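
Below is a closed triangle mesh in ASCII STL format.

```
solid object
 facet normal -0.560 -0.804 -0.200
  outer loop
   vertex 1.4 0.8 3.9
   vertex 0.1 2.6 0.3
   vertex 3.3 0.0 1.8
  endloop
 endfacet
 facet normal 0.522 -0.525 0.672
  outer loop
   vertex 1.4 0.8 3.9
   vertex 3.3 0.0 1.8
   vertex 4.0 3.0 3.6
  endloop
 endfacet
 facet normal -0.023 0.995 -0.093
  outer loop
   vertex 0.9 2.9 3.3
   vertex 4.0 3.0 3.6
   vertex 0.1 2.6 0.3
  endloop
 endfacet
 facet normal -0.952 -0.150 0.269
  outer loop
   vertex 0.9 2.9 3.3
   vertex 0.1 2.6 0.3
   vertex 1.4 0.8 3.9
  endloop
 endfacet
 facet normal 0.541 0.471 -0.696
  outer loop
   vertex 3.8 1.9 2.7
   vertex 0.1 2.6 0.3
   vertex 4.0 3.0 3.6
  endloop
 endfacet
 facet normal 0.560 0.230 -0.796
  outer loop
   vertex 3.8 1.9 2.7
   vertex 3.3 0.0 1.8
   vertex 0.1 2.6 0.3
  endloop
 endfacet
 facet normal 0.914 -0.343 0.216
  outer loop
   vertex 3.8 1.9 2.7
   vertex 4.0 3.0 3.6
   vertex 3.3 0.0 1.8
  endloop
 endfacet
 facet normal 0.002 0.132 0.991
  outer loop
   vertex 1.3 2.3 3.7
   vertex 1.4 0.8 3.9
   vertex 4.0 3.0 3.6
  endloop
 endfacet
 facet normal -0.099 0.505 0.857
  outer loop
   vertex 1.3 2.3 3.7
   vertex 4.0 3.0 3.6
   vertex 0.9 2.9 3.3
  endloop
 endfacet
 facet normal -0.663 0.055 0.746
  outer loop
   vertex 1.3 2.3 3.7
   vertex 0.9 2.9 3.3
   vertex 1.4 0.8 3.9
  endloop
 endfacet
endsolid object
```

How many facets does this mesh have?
10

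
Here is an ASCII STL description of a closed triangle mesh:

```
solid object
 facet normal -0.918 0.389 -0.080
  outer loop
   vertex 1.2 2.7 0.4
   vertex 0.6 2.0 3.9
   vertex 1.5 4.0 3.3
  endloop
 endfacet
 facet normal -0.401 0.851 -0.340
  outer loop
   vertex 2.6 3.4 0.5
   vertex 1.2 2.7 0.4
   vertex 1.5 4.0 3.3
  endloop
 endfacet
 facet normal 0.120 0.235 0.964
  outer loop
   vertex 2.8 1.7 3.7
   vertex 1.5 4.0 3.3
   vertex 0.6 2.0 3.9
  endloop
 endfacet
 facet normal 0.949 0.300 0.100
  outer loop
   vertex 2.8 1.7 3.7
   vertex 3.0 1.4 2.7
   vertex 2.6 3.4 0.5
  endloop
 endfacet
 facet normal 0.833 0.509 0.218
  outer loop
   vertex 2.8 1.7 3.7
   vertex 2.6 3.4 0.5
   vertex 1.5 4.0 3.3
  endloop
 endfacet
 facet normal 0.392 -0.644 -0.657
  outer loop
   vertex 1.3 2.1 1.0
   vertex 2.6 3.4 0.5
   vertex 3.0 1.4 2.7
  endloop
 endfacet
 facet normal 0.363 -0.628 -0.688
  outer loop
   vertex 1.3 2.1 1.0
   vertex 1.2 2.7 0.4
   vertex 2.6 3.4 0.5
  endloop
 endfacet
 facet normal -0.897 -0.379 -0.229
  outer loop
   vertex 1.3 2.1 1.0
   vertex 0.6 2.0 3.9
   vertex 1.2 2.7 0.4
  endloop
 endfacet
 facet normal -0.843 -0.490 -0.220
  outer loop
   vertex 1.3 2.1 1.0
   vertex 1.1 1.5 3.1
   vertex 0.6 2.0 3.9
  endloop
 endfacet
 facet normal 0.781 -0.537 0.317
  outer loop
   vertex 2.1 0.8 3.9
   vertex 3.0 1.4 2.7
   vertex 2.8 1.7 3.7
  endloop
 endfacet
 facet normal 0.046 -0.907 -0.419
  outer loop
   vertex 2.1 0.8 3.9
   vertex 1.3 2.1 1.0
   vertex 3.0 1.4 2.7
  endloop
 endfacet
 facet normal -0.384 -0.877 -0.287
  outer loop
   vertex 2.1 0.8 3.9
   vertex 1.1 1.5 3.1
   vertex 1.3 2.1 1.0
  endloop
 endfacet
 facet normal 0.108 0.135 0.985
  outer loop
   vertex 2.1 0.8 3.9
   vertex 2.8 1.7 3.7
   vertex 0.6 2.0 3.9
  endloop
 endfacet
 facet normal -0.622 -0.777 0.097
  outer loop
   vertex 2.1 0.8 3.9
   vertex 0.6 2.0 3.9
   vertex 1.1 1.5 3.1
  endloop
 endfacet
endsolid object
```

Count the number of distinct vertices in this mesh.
9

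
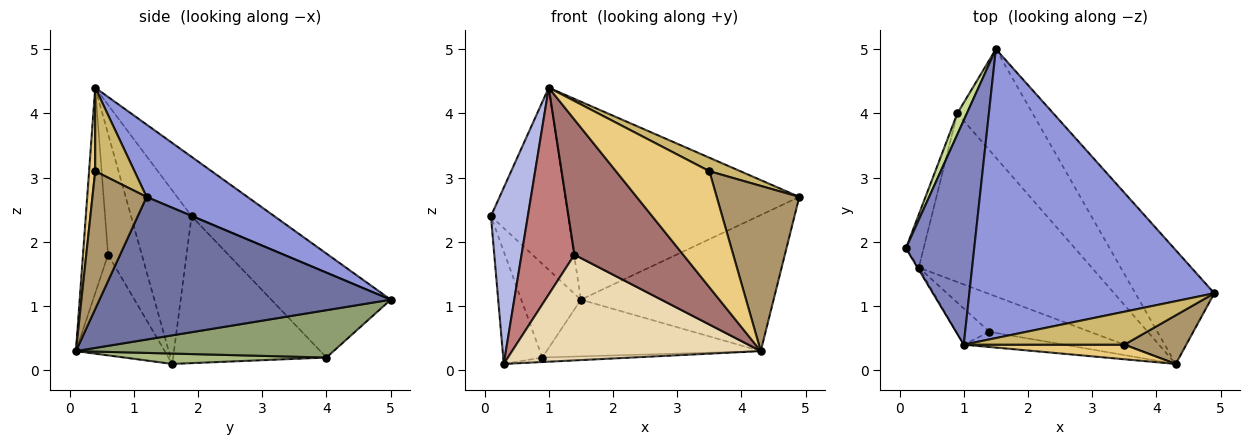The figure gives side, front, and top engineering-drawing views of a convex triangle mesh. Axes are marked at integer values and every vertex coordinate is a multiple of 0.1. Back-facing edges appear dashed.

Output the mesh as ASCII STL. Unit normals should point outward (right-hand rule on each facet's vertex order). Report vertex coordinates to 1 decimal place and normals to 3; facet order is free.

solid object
 facet normal 0.757 0.501 -0.419
  outer loop
   vertex 4.3 0.1 0.3
   vertex 1.5 5.0 1.1
   vertex 4.9 1.2 2.7
  endloop
 endfacet
 facet normal -0.559 0.522 0.644
  outer loop
   vertex 1.0 0.4 4.4
   vertex 1.5 5.0 1.1
   vertex 0.1 1.9 2.4
  endloop
 endfacet
 facet normal 0.237 0.549 0.801
  outer loop
   vertex 1.0 0.4 4.4
   vertex 4.9 1.2 2.7
   vertex 1.5 5.0 1.1
  endloop
 endfacet
 facet normal -0.854 -0.521 -0.006
  outer loop
   vertex 1.0 0.4 4.4
   vertex 0.1 1.9 2.4
   vertex 0.3 1.6 0.1
  endloop
 endfacet
 facet normal 0.487 0.405 -0.774
  outer loop
   vertex 0.9 4.0 0.2
   vertex 1.5 5.0 1.1
   vertex 4.3 0.1 0.3
  endloop
 endfacet
 facet normal 0.060 0.027 -0.998
  outer loop
   vertex 0.9 4.0 0.2
   vertex 4.3 0.1 0.3
   vertex 0.3 1.6 0.1
  endloop
 endfacet
 facet normal -0.890 0.444 0.100
  outer loop
   vertex 0.9 4.0 0.2
   vertex 0.1 1.9 2.4
   vertex 1.5 5.0 1.1
  endloop
 endfacet
 facet normal -0.962 0.245 -0.116
  outer loop
   vertex 0.9 4.0 0.2
   vertex 0.3 1.6 0.1
   vertex 0.1 1.9 2.4
  endloop
 endfacet
 facet normal 0.532 -0.812 0.239
  outer loop
   vertex 3.5 0.4 3.1
   vertex 4.3 0.1 0.3
   vertex 4.9 1.2 2.7
  endloop
 endfacet
 facet normal 0.434 -0.342 0.834
  outer loop
   vertex 3.5 0.4 3.1
   vertex 4.9 1.2 2.7
   vertex 1.0 0.4 4.4
  endloop
 endfacet
 facet normal 0.065 -0.990 0.125
  outer loop
   vertex 3.5 0.4 3.1
   vertex 1.0 0.4 4.4
   vertex 4.3 0.1 0.3
  endloop
 endfacet
 facet normal -0.319 -0.893 -0.319
  outer loop
   vertex 1.4 0.6 1.8
   vertex 0.3 1.6 0.1
   vertex 4.3 0.1 0.3
  endloop
 endfacet
 facet normal -0.223 -0.969 -0.109
  outer loop
   vertex 1.4 0.6 1.8
   vertex 4.3 0.1 0.3
   vertex 1.0 0.4 4.4
  endloop
 endfacet
 facet normal -0.532 -0.834 -0.146
  outer loop
   vertex 1.4 0.6 1.8
   vertex 1.0 0.4 4.4
   vertex 0.3 1.6 0.1
  endloop
 endfacet
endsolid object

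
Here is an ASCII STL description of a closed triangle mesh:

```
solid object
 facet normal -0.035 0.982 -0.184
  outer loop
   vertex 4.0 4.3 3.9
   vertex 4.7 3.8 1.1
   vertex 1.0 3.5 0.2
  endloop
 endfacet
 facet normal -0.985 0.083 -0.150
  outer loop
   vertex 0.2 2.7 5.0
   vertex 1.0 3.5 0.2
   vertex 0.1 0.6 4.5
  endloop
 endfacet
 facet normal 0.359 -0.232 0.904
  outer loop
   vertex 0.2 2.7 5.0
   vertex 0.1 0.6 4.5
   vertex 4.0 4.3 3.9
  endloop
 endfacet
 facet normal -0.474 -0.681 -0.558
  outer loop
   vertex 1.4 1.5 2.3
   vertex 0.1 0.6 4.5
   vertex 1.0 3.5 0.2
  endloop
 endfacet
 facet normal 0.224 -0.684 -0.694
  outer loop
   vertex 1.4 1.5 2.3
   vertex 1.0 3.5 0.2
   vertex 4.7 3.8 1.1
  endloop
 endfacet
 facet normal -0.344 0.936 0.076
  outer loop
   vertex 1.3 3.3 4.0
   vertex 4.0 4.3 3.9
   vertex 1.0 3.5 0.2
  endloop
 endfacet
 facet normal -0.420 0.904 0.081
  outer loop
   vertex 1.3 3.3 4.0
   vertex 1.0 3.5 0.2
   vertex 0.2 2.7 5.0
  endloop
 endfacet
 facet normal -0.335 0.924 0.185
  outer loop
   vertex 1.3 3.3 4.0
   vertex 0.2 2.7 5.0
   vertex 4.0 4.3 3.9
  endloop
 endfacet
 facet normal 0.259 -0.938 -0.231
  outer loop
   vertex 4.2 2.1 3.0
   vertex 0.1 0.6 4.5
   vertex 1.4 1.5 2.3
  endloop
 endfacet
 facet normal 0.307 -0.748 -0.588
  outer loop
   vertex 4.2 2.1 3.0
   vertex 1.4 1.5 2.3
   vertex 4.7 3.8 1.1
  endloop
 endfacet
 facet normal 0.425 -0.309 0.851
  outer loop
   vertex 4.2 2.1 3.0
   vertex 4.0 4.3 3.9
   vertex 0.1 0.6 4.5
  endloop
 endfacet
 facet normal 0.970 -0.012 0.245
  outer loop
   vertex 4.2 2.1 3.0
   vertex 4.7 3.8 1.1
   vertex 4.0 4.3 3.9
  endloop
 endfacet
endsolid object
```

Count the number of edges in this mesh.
18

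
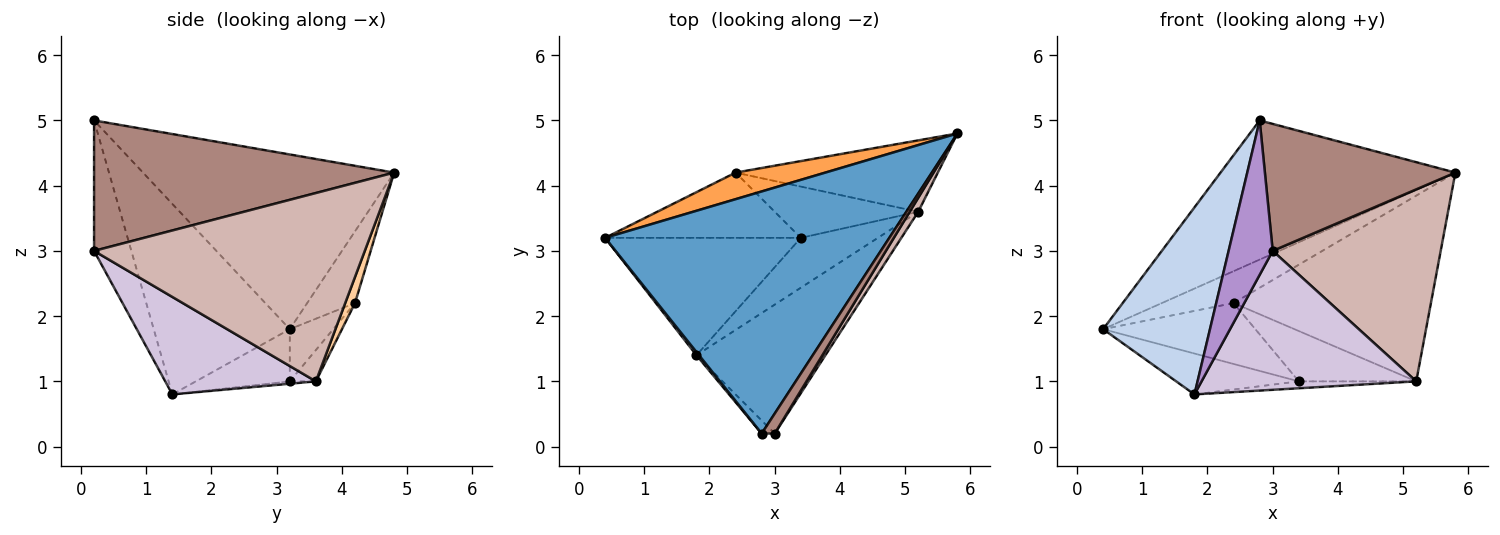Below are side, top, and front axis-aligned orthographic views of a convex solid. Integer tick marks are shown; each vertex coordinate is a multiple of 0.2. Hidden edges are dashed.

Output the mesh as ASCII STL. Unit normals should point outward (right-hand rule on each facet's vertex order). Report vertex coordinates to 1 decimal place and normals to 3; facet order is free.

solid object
 facet normal -0.470 0.440 0.765
  outer loop
   vertex 2.8 0.2 5.0
   vertex 5.8 4.8 4.2
   vertex 0.4 3.2 1.8
  endloop
 endfacet
 facet normal -0.786 -0.618 0.011
  outer loop
   vertex 1.8 1.4 0.8
   vertex 2.8 0.2 5.0
   vertex 0.4 3.2 1.8
  endloop
 endfacet
 facet normal -0.456 0.684 0.570
  outer loop
   vertex 2.4 4.2 2.2
   vertex 0.4 3.2 1.8
   vertex 5.8 4.8 4.2
  endloop
 endfacet
 facet normal 0.046 0.932 -0.358
  outer loop
   vertex 2.4 4.2 2.2
   vertex 5.8 4.8 4.2
   vertex 5.2 3.6 1.0
  endloop
 endfacet
 facet normal -0.244 0.319 -0.916
  outer loop
   vertex 3.4 3.2 1.0
   vertex 1.8 1.4 0.8
   vertex 0.4 3.2 1.8
  endloop
 endfacet
 facet normal -0.030 0.137 -0.990
  outer loop
   vertex 3.4 3.2 1.0
   vertex 5.2 3.6 1.0
   vertex 1.8 1.4 0.8
  endloop
 endfacet
 facet normal -0.191 0.670 -0.718
  outer loop
   vertex 3.4 3.2 1.0
   vertex 0.4 3.2 1.8
   vertex 2.4 4.2 2.2
  endloop
 endfacet
 facet normal -0.154 0.692 -0.705
  outer loop
   vertex 3.4 3.2 1.0
   vertex 2.4 4.2 2.2
   vertex 5.2 3.6 1.0
  endloop
 endfacet
 facet normal -0.644 -0.762 -0.064
  outer loop
   vertex 3.0 0.2 3.0
   vertex 2.8 0.2 5.0
   vertex 1.8 1.4 0.8
  endloop
 endfacet
 facet normal 0.457 -0.652 -0.605
  outer loop
   vertex 3.0 0.2 3.0
   vertex 1.8 1.4 0.8
   vertex 5.2 3.6 1.0
  endloop
 endfacet
 facet normal 0.841 -0.534 0.084
  outer loop
   vertex 3.0 0.2 3.0
   vertex 5.8 4.8 4.2
   vertex 2.8 0.2 5.0
  endloop
 endfacet
 facet normal 0.849 -0.527 0.038
  outer loop
   vertex 3.0 0.2 3.0
   vertex 5.2 3.6 1.0
   vertex 5.8 4.8 4.2
  endloop
 endfacet
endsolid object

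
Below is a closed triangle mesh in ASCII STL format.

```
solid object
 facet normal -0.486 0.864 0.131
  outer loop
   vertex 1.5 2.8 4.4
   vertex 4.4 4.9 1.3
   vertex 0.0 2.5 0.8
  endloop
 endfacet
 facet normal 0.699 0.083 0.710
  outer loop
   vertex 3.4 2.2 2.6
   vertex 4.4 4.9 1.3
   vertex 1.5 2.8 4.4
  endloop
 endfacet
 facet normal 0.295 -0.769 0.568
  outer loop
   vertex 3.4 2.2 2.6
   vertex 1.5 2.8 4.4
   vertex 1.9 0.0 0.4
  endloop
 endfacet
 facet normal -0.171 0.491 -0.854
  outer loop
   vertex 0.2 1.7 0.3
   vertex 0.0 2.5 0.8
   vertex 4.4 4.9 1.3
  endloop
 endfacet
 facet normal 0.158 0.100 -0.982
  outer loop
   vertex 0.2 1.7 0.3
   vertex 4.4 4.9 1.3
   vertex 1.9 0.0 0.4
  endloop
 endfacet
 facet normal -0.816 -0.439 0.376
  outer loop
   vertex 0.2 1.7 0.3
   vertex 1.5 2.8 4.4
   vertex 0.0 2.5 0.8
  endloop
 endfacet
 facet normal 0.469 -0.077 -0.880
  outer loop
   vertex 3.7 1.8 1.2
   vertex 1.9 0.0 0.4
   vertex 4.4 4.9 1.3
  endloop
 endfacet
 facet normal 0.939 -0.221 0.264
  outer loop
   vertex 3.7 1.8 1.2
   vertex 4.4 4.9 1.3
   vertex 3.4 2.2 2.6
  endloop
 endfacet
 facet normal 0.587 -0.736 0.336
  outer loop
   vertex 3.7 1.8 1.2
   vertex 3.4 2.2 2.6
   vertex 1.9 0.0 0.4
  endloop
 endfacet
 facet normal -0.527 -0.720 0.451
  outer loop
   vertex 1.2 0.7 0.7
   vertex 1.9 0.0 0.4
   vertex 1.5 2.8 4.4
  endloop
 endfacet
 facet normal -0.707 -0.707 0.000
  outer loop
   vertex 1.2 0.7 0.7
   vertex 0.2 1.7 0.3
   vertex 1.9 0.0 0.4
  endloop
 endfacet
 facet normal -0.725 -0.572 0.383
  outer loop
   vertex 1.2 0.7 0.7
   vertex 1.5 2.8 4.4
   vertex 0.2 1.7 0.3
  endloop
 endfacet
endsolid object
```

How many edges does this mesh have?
18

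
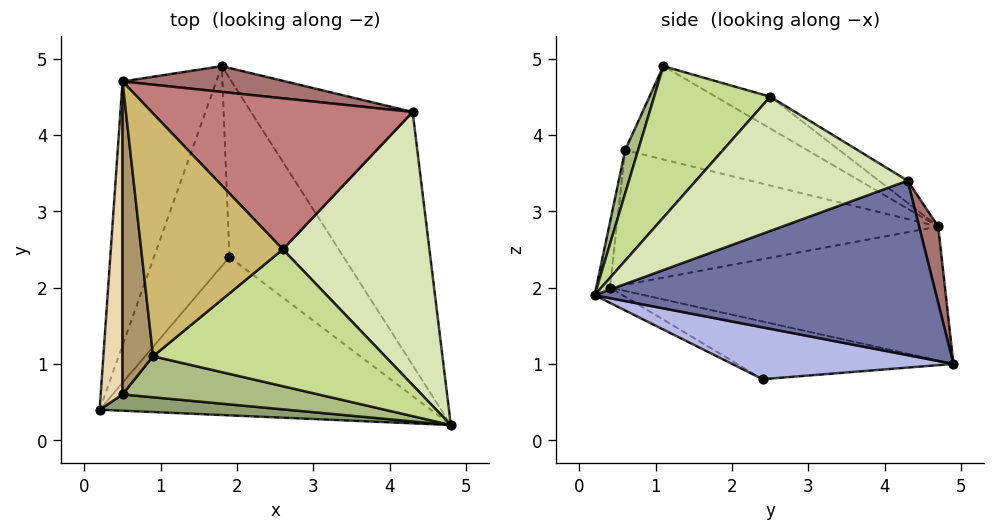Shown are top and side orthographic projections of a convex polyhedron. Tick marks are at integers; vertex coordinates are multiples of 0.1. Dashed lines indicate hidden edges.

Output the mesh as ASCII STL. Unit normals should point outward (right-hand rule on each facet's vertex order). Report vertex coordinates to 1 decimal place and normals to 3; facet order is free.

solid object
 facet normal 0.695 0.320 -0.644
  outer loop
   vertex 4.3 4.3 3.4
   vertex 4.8 0.2 1.9
   vertex 1.8 4.9 1.0
  endloop
 endfacet
 facet normal -0.040 -0.489 -0.872
  outer loop
   vertex 1.9 2.4 0.8
   vertex 4.8 0.2 1.9
   vertex 0.2 0.4 2.0
  endloop
 endfacet
 facet normal -0.607 0.039 -0.794
  outer loop
   vertex 1.9 2.4 0.8
   vertex 0.2 0.4 2.0
   vertex 1.8 4.9 1.0
  endloop
 endfacet
 facet normal 0.412 0.089 -0.907
  outer loop
   vertex 1.9 2.4 0.8
   vertex 1.8 4.9 1.0
   vertex 4.8 0.2 1.9
  endloop
 endfacet
 facet normal -0.041 -0.992 0.117
  outer loop
   vertex 0.5 0.6 3.8
   vertex 0.2 0.4 2.0
   vertex 4.8 0.2 1.9
  endloop
 endfacet
 facet normal 0.085 -0.918 0.386
  outer loop
   vertex 0.5 0.6 3.8
   vertex 4.8 0.2 1.9
   vertex 0.9 1.1 4.9
  endloop
 endfacet
 facet normal 0.503 -0.390 0.771
  outer loop
   vertex 2.6 2.5 4.5
   vertex 0.9 1.1 4.9
   vertex 4.8 0.2 1.9
  endloop
 endfacet
 facet normal 0.664 -0.184 0.725
  outer loop
   vertex 2.6 2.5 4.5
   vertex 4.8 0.2 1.9
   vertex 4.3 4.3 3.4
  endloop
 endfacet
 facet normal -0.948 0.076 0.310
  outer loop
   vertex 0.5 4.7 2.8
   vertex 0.5 0.6 3.8
   vertex 0.9 1.1 4.9
  endloop
 endfacet
 facet normal -0.192 0.478 0.857
  outer loop
   vertex 0.5 4.7 2.8
   vertex 0.9 1.1 4.9
   vertex 2.6 2.5 4.5
  endloop
 endfacet
 facet normal -0.808 0.162 -0.566
  outer loop
   vertex 0.5 4.7 2.8
   vertex 1.8 4.9 1.0
   vertex 0.2 0.4 2.0
  endloop
 endfacet
 facet normal -0.986 0.039 0.160
  outer loop
   vertex 0.5 4.7 2.8
   vertex 0.2 0.4 2.0
   vertex 0.5 0.6 3.8
  endloop
 endfacet
 facet normal 0.077 0.983 0.165
  outer loop
   vertex 0.5 4.7 2.8
   vertex 4.3 4.3 3.4
   vertex 1.8 4.9 1.0
  endloop
 endfacet
 facet normal -0.070 0.567 0.820
  outer loop
   vertex 0.5 4.7 2.8
   vertex 2.6 2.5 4.5
   vertex 4.3 4.3 3.4
  endloop
 endfacet
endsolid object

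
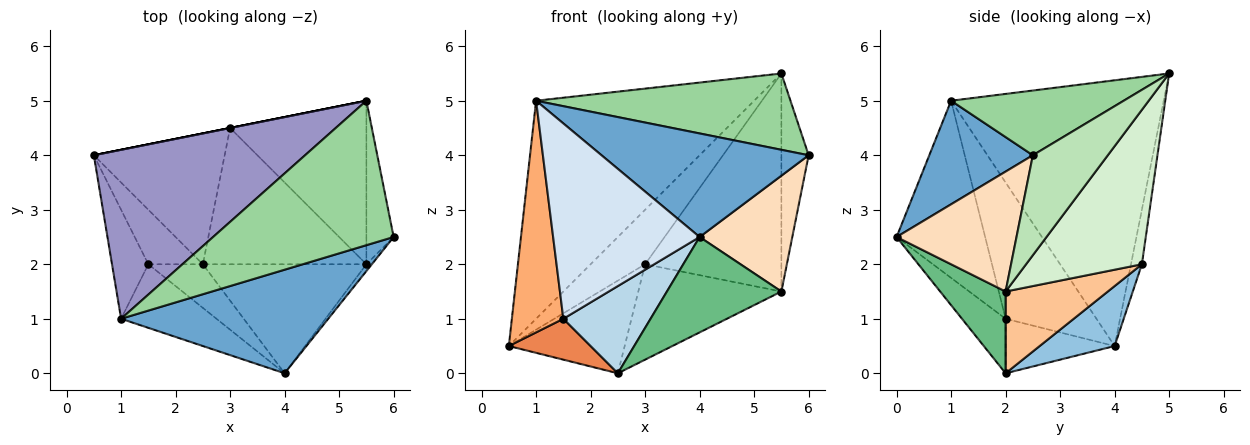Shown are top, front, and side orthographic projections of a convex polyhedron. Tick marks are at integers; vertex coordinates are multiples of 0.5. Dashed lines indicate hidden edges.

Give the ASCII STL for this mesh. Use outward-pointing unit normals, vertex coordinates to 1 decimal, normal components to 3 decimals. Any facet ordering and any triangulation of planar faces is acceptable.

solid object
 facet normal 0.333 -0.667 0.667
  outer loop
   vertex 1.0 1.0 5.0
   vertex 4.0 0.0 2.5
   vertex 6.0 2.5 4.0
  endloop
 endfacet
 facet normal 0.350 0.541 -0.764
  outer loop
   vertex 3.0 4.5 2.0
   vertex 2.5 2.0 0.0
   vertex 0.5 4.0 0.5
  endloop
 endfacet
 facet normal -0.408 -0.816 -0.408
  outer loop
   vertex 1.5 2.0 1.0
   vertex 2.5 2.0 0.0
   vertex 4.0 0.0 2.5
  endloop
 endfacet
 facet normal -0.498 -0.824 -0.268
  outer loop
   vertex 1.5 2.0 1.0
   vertex 4.0 0.0 2.5
   vertex 1.0 1.0 5.0
  endloop
 endfacet
 facet normal -0.625 -0.469 -0.625
  outer loop
   vertex 1.5 2.0 1.0
   vertex 0.5 4.0 0.5
   vertex 2.5 2.0 0.0
  endloop
 endfacet
 facet normal -0.848 -0.480 -0.226
  outer loop
   vertex 1.5 2.0 1.0
   vertex 1.0 1.0 5.0
   vertex 0.5 4.0 0.5
  endloop
 endfacet
 facet normal 0.379 0.531 -0.758
  outer loop
   vertex 5.5 2.0 1.5
   vertex 2.5 2.0 0.0
   vertex 3.0 4.5 2.0
  endloop
 endfacet
 facet normal 0.791 -0.611 -0.036
  outer loop
   vertex 5.5 2.0 1.5
   vertex 6.0 2.5 4.0
   vertex 4.0 0.0 2.5
  endloop
 endfacet
 facet normal 0.352 -0.616 -0.704
  outer loop
   vertex 5.5 2.0 1.5
   vertex 4.0 0.0 2.5
   vertex 2.5 2.0 0.0
  endloop
 endfacet
 facet normal 0.302 -0.445 0.843
  outer loop
   vertex 5.5 5.0 5.5
   vertex 1.0 1.0 5.0
   vertex 6.0 2.5 4.0
  endloop
 endfacet
 facet normal 0.910 0.331 -0.248
  outer loop
   vertex 5.5 5.0 5.5
   vertex 6.0 2.5 4.0
   vertex 5.5 2.0 1.5
  endloop
 endfacet
 facet normal 0.562 0.662 -0.496
  outer loop
   vertex 5.5 5.0 5.5
   vertex 5.5 2.0 1.5
   vertex 3.0 4.5 2.0
  endloop
 endfacet
 facet normal -0.610 0.626 0.485
  outer loop
   vertex 5.5 5.0 5.5
   vertex 0.5 4.0 0.5
   vertex 1.0 1.0 5.0
  endloop
 endfacet
 facet normal -0.196 0.981 0.000
  outer loop
   vertex 5.5 5.0 5.5
   vertex 3.0 4.5 2.0
   vertex 0.5 4.0 0.5
  endloop
 endfacet
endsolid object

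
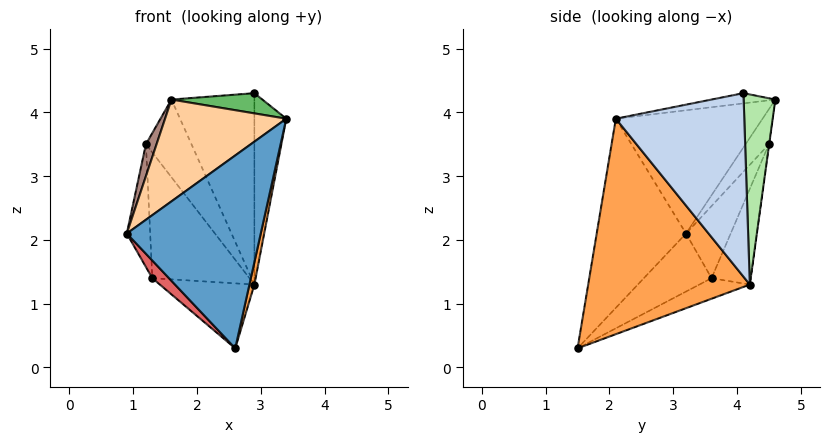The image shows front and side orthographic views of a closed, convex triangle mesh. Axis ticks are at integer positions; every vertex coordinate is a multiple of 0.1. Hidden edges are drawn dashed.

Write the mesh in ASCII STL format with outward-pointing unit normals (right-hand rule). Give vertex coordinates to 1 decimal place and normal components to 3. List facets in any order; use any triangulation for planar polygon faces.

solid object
 facet normal -0.537 -0.805 0.253
  outer loop
   vertex 2.6 1.5 0.3
   vertex 3.4 2.1 3.9
   vertex 0.9 3.2 2.1
  endloop
 endfacet
 facet normal 0.970 0.241 0.008
  outer loop
   vertex 2.9 4.2 1.3
   vertex 2.9 4.1 4.3
   vertex 3.4 2.1 3.9
  endloop
 endfacet
 facet normal 0.977 -0.030 -0.212
  outer loop
   vertex 2.9 4.2 1.3
   vertex 3.4 2.1 3.9
   vertex 2.6 1.5 0.3
  endloop
 endfacet
 facet normal -0.637 -0.526 0.563
  outer loop
   vertex 1.6 4.6 4.2
   vertex 0.9 3.2 2.1
   vertex 3.4 2.1 3.9
  endloop
 endfacet
 facet normal -0.163 -0.233 0.959
  outer loop
   vertex 1.6 4.6 4.2
   vertex 3.4 2.1 3.9
   vertex 2.9 4.1 4.3
  endloop
 endfacet
 facet normal 0.357 0.934 0.031
  outer loop
   vertex 1.6 4.6 4.2
   vertex 2.9 4.1 4.3
   vertex 2.9 4.2 1.3
  endloop
 endfacet
 facet normal -0.799 -0.197 -0.569
  outer loop
   vertex 1.3 3.6 1.4
   vertex 2.6 1.5 0.3
   vertex 0.9 3.2 2.1
  endloop
 endfacet
 facet normal -0.192 0.360 -0.913
  outer loop
   vertex 1.3 3.6 1.4
   vertex 2.9 4.2 1.3
   vertex 2.6 1.5 0.3
  endloop
 endfacet
 facet normal -0.005 0.990 -0.139
  outer loop
   vertex 1.2 4.5 3.5
   vertex 1.6 4.6 4.2
   vertex 2.9 4.2 1.3
  endloop
 endfacet
 facet normal -0.345 0.857 -0.384
  outer loop
   vertex 1.2 4.5 3.5
   vertex 2.9 4.2 1.3
   vertex 1.3 3.6 1.4
  endloop
 endfacet
 facet normal -0.788 -0.358 0.501
  outer loop
   vertex 1.2 4.5 3.5
   vertex 0.9 3.2 2.1
   vertex 1.6 4.6 4.2
  endloop
 endfacet
 facet normal -0.861 0.451 -0.234
  outer loop
   vertex 1.2 4.5 3.5
   vertex 1.3 3.6 1.4
   vertex 0.9 3.2 2.1
  endloop
 endfacet
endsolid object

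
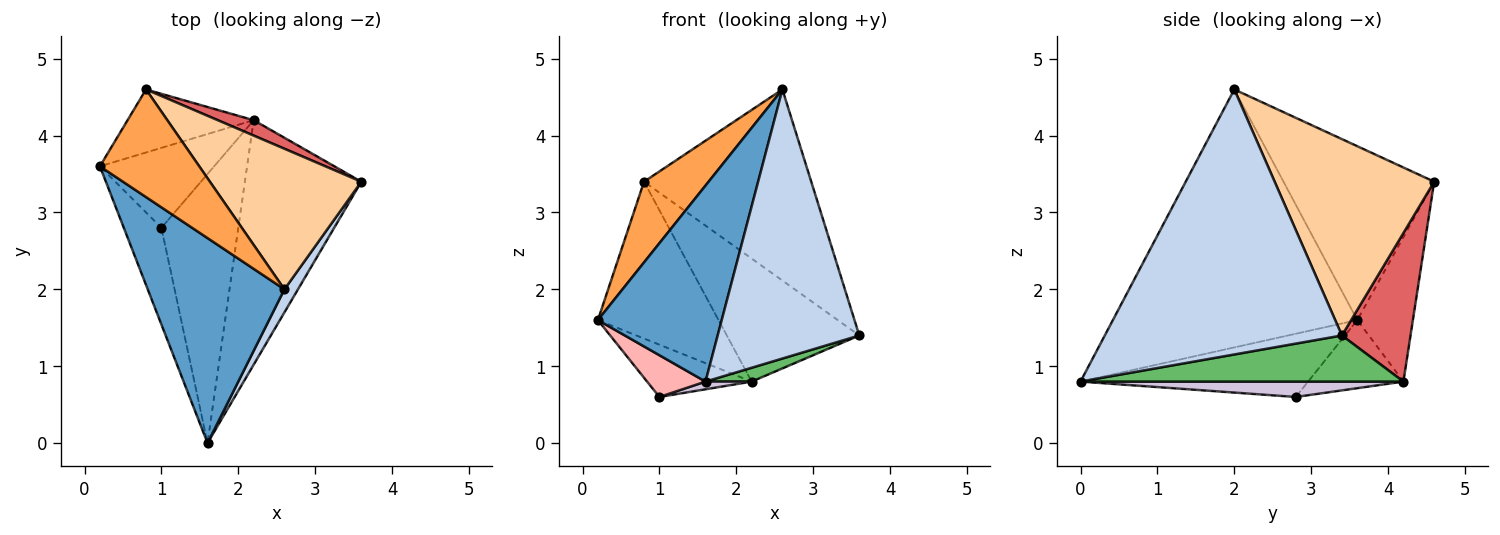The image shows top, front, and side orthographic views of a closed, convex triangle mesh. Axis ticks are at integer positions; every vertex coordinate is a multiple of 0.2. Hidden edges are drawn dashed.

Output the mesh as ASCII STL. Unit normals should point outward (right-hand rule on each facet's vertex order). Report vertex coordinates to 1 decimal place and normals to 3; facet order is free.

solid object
 facet normal -0.807 -0.409 0.427
  outer loop
   vertex 2.6 2.0 4.6
   vertex 0.2 3.6 1.6
   vertex 1.6 0.0 0.8
  endloop
 endfacet
 facet normal 0.858 -0.512 0.044
  outer loop
   vertex 2.6 2.0 4.6
   vertex 1.6 0.0 0.8
   vertex 3.6 3.4 1.4
  endloop
 endfacet
 facet normal -0.814 -0.349 0.465
  outer loop
   vertex 0.8 4.6 3.4
   vertex 0.2 3.6 1.6
   vertex 2.6 2.0 4.6
  endloop
 endfacet
 facet normal 0.609 0.639 0.470
  outer loop
   vertex 0.8 4.6 3.4
   vertex 2.6 2.0 4.6
   vertex 3.6 3.4 1.4
  endloop
 endfacet
 facet normal 0.368 -0.053 -0.928
  outer loop
   vertex 2.2 4.2 0.8
   vertex 3.6 3.4 1.4
   vertex 1.6 0.0 0.8
  endloop
 endfacet
 facet normal -0.393 0.853 -0.343
  outer loop
   vertex 2.2 4.2 0.8
   vertex 0.2 3.6 1.6
   vertex 0.8 4.6 3.4
  endloop
 endfacet
 facet normal 0.457 0.883 0.110
  outer loop
   vertex 2.2 4.2 0.8
   vertex 0.8 4.6 3.4
   vertex 3.6 3.4 1.4
  endloop
 endfacet
 facet normal -0.839 -0.216 -0.499
  outer loop
   vertex 1.0 2.8 0.6
   vertex 1.6 0.0 0.8
   vertex 0.2 3.6 1.6
  endloop
 endfacet
 facet normal -0.446 0.490 -0.749
  outer loop
   vertex 1.0 2.8 0.6
   vertex 0.2 3.6 1.6
   vertex 2.2 4.2 0.8
  endloop
 endfacet
 facet normal 0.196 -0.028 -0.980
  outer loop
   vertex 1.0 2.8 0.6
   vertex 2.2 4.2 0.8
   vertex 1.6 0.0 0.8
  endloop
 endfacet
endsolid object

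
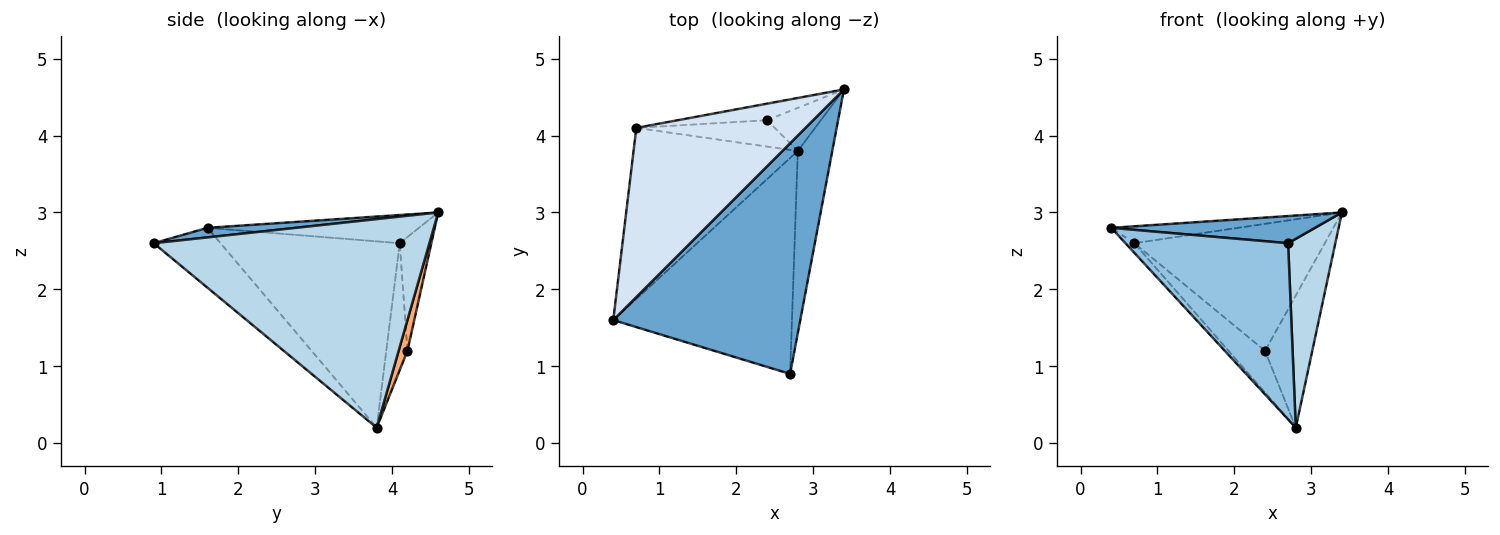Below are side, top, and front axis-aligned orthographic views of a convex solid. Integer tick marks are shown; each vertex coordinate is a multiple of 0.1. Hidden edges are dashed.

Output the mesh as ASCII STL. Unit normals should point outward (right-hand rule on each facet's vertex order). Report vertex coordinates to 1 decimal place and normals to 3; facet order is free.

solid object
 facet normal 0.051 -0.117 0.992
  outer loop
   vertex 2.7 0.9 2.6
   vertex 3.4 4.6 3.0
   vertex 0.4 1.6 2.8
  endloop
 endfacet
 facet normal -0.251 -0.612 -0.750
  outer loop
   vertex 2.8 3.8 0.2
   vertex 2.7 0.9 2.6
   vertex 0.4 1.6 2.8
  endloop
 endfacet
 facet normal 0.973 -0.167 -0.161
  outer loop
   vertex 2.8 3.8 0.2
   vertex 3.4 4.6 3.0
   vertex 2.7 0.9 2.6
  endloop
 endfacet
 facet normal -0.164 0.098 0.982
  outer loop
   vertex 0.7 4.1 2.6
   vertex 0.4 1.6 2.8
   vertex 3.4 4.6 3.0
  endloop
 endfacet
 facet normal -0.750 0.037 -0.661
  outer loop
   vertex 0.7 4.1 2.6
   vertex 2.8 3.8 0.2
   vertex 0.4 1.6 2.8
  endloop
 endfacet
 facet normal 0.174 0.936 -0.305
  outer loop
   vertex 2.4 4.2 1.2
   vertex 3.4 4.6 3.0
   vertex 2.8 3.8 0.2
  endloop
 endfacet
 facet normal -0.162 0.978 -0.127
  outer loop
   vertex 2.4 4.2 1.2
   vertex 0.7 4.1 2.6
   vertex 3.4 4.6 3.0
  endloop
 endfacet
 facet normal -0.440 0.759 -0.480
  outer loop
   vertex 2.4 4.2 1.2
   vertex 2.8 3.8 0.2
   vertex 0.7 4.1 2.6
  endloop
 endfacet
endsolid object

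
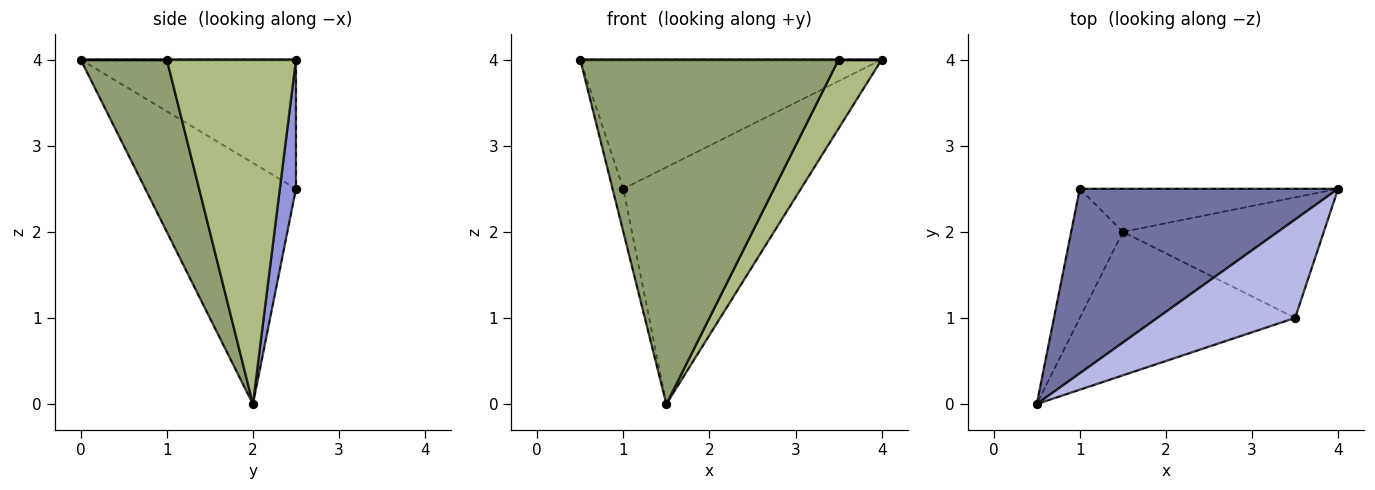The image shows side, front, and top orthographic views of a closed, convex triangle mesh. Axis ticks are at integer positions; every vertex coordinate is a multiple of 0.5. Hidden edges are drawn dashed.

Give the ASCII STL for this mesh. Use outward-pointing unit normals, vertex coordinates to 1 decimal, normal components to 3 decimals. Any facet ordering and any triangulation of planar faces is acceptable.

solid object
 facet normal -0.379 0.531 0.758
  outer loop
   vertex 1.0 2.5 2.5
   vertex 0.5 0.0 4.0
   vertex 4.0 2.5 4.0
  endloop
 endfacet
 facet normal -0.975 0.070 -0.209
  outer loop
   vertex 1.5 2.0 0.0
   vertex 0.5 0.0 4.0
   vertex 1.0 2.5 2.5
  endloop
 endfacet
 facet normal 0.089 0.980 -0.178
  outer loop
   vertex 1.5 2.0 0.0
   vertex 1.0 2.5 2.5
   vertex 4.0 2.5 4.0
  endloop
 endfacet
 facet normal 0.000 0.000 1.000
  outer loop
   vertex 3.5 1.0 4.0
   vertex 4.0 2.5 4.0
   vertex 0.5 0.0 4.0
  endloop
 endfacet
 facet normal 0.294 -0.882 -0.368
  outer loop
   vertex 3.5 1.0 4.0
   vertex 0.5 0.0 4.0
   vertex 1.5 2.0 0.0
  endloop
 endfacet
 facet normal 0.830 -0.277 -0.484
  outer loop
   vertex 3.5 1.0 4.0
   vertex 1.5 2.0 0.0
   vertex 4.0 2.5 4.0
  endloop
 endfacet
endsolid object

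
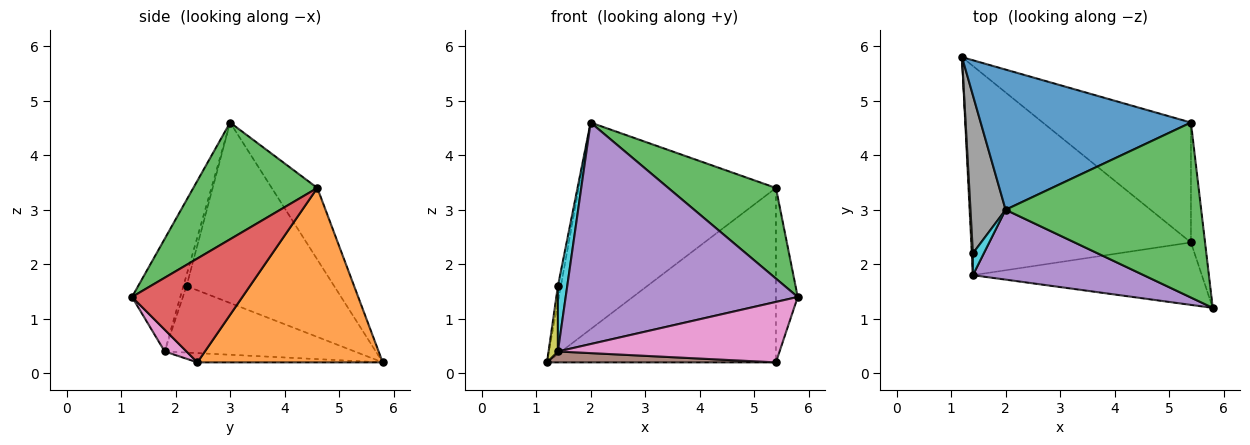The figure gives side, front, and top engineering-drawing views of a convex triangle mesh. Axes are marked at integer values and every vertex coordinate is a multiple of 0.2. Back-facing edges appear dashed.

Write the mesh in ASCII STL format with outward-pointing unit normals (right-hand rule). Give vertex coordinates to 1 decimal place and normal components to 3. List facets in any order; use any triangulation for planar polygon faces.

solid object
 facet normal -0.188 0.813 0.551
  outer loop
   vertex 5.4 4.6 3.4
   vertex 1.2 5.8 0.2
   vertex 2.0 3.0 4.6
  endloop
 endfacet
 facet normal 0.555 0.686 -0.471
  outer loop
   vertex 5.4 4.6 3.4
   vertex 5.4 2.4 0.2
   vertex 1.2 5.8 0.2
  endloop
 endfacet
 facet normal 0.468 -0.406 0.785
  outer loop
   vertex 5.4 4.6 3.4
   vertex 2.0 3.0 4.6
   vertex 5.8 1.2 1.4
  endloop
 endfacet
 facet normal 0.972 0.192 -0.132
  outer loop
   vertex 5.4 4.6 3.4
   vertex 5.8 1.2 1.4
   vertex 5.4 2.4 0.2
  endloop
 endfacet
 facet normal -0.195 -0.935 0.295
  outer loop
   vertex 1.4 1.8 0.4
   vertex 5.8 1.2 1.4
   vertex 2.0 3.0 4.6
  endloop
 endfacet
 facet normal -0.042 -0.052 -0.998
  outer loop
   vertex 1.4 1.8 0.4
   vertex 1.2 5.8 0.2
   vertex 5.4 2.4 0.2
  endloop
 endfacet
 facet normal 0.068 -0.694 -0.717
  outer loop
   vertex 1.4 1.8 0.4
   vertex 5.4 2.4 0.2
   vertex 5.8 1.2 1.4
  endloop
 endfacet
 facet normal -0.981 0.020 0.191
  outer loop
   vertex 1.4 2.2 1.6
   vertex 2.0 3.0 4.6
   vertex 1.2 5.8 0.2
  endloop
 endfacet
 facet normal -0.999 -0.049 0.016
  outer loop
   vertex 1.4 2.2 1.6
   vertex 1.2 5.8 0.2
   vertex 1.4 1.8 0.4
  endloop
 endfacet
 facet normal -0.302 -0.905 0.302
  outer loop
   vertex 1.4 2.2 1.6
   vertex 1.4 1.8 0.4
   vertex 2.0 3.0 4.6
  endloop
 endfacet
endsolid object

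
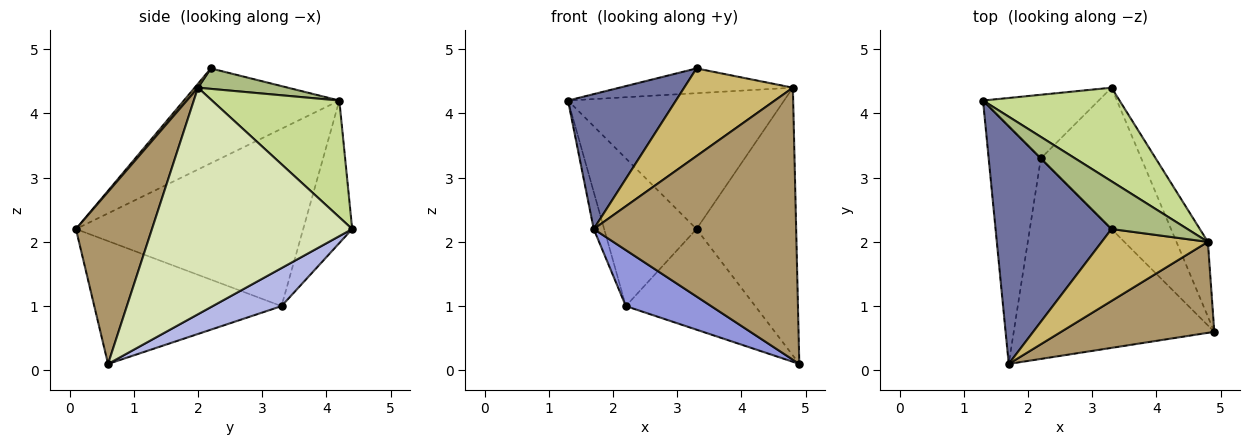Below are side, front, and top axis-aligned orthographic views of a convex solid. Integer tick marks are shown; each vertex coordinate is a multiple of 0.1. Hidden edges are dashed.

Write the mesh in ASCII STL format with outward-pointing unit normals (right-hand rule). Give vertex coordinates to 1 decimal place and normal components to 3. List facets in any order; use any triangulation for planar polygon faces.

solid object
 facet normal -0.579 -0.402 0.709
  outer loop
   vertex 3.3 2.2 4.7
   vertex 1.3 4.2 4.2
   vertex 1.7 0.1 2.2
  endloop
 endfacet
 facet normal -0.958 0.044 -0.282
  outer loop
   vertex 2.2 3.3 1.0
   vertex 1.7 0.1 2.2
   vertex 1.3 4.2 4.2
  endloop
 endfacet
 facet normal -0.508 -0.232 -0.830
  outer loop
   vertex 2.2 3.3 1.0
   vertex 4.9 0.6 0.1
   vertex 1.7 0.1 2.2
  endloop
 endfacet
 facet normal 0.295 0.554 -0.778
  outer loop
   vertex 3.3 4.4 2.2
   vertex 4.9 0.6 0.1
   vertex 2.2 3.3 1.0
  endloop
 endfacet
 facet normal -0.438 0.826 -0.355
  outer loop
   vertex 3.3 4.4 2.2
   vertex 2.2 3.3 1.0
   vertex 1.3 4.2 4.2
  endloop
 endfacet
 facet normal 0.232 0.448 0.863
  outer loop
   vertex 4.8 2.0 4.4
   vertex 1.3 4.2 4.2
   vertex 3.3 2.2 4.7
  endloop
 endfacet
 facet normal 0.436 0.741 0.511
  outer loop
   vertex 4.8 2.0 4.4
   vertex 3.3 4.4 2.2
   vertex 1.3 4.2 4.2
  endloop
 endfacet
 facet normal 0.888 0.442 -0.123
  outer loop
   vertex 4.8 2.0 4.4
   vertex 4.9 0.6 0.1
   vertex 3.3 4.4 2.2
  endloop
 endfacet
 facet normal 0.336 -0.893 0.299
  outer loop
   vertex 4.8 2.0 4.4
   vertex 1.7 0.1 2.2
   vertex 4.9 0.6 0.1
  endloop
 endfacet
 facet normal 0.024 -0.773 0.634
  outer loop
   vertex 4.8 2.0 4.4
   vertex 3.3 2.2 4.7
   vertex 1.7 0.1 2.2
  endloop
 endfacet
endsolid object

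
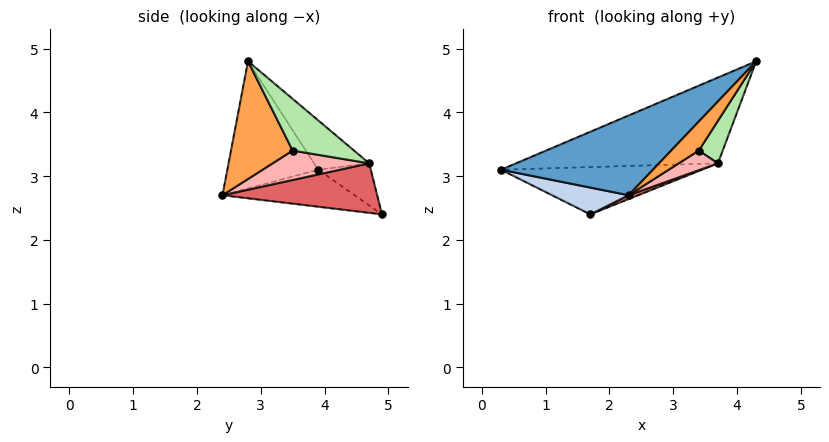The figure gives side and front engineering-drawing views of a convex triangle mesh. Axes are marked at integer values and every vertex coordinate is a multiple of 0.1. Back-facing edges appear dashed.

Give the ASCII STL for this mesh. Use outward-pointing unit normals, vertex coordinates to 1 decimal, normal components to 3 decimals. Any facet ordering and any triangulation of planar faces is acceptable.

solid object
 facet normal -0.430 -0.719 0.546
  outer loop
   vertex 2.3 2.4 2.7
   vertex 4.3 2.8 4.8
   vertex 0.3 3.9 3.1
  endloop
 endfacet
 facet normal -0.327 -0.190 -0.926
  outer loop
   vertex 2.3 2.4 2.7
   vertex 0.3 3.9 3.1
   vertex 1.7 4.9 2.4
  endloop
 endfacet
 facet normal 0.716 -0.321 -0.620
  outer loop
   vertex 3.4 3.5 3.4
   vertex 4.3 2.8 4.8
   vertex 2.3 2.4 2.7
  endloop
 endfacet
 facet normal -0.165 0.604 0.779
  outer loop
   vertex 3.7 4.7 3.2
   vertex 0.3 3.9 3.1
   vertex 4.3 2.8 4.8
  endloop
 endfacet
 facet normal -0.191 0.728 0.659
  outer loop
   vertex 3.7 4.7 3.2
   vertex 1.7 4.9 2.4
   vertex 0.3 3.9 3.1
  endloop
 endfacet
 facet normal 0.735 -0.286 -0.615
  outer loop
   vertex 3.7 4.7 3.2
   vertex 4.3 2.8 4.8
   vertex 3.4 3.5 3.4
  endloop
 endfacet
 facet normal 0.369 -0.023 -0.929
  outer loop
   vertex 3.7 4.7 3.2
   vertex 2.3 2.4 2.7
   vertex 1.7 4.9 2.4
  endloop
 endfacet
 facet normal 0.701 -0.284 -0.654
  outer loop
   vertex 3.7 4.7 3.2
   vertex 3.4 3.5 3.4
   vertex 2.3 2.4 2.7
  endloop
 endfacet
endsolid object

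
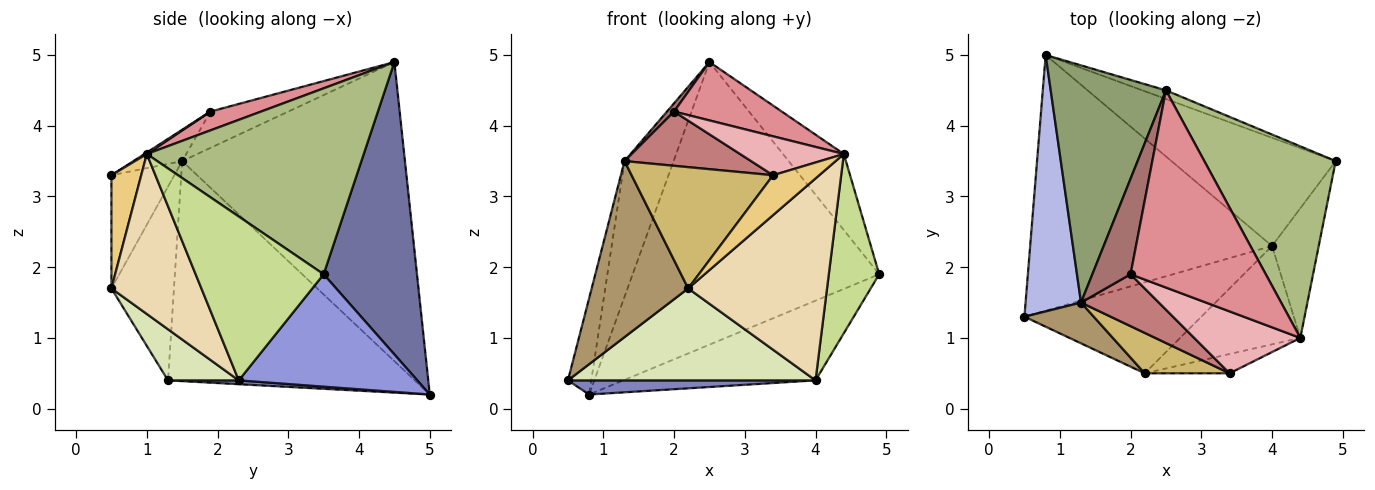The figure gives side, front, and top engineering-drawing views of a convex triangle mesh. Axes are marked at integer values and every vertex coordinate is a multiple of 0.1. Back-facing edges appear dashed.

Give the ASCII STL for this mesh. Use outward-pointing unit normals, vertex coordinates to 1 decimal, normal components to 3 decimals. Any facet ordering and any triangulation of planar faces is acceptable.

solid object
 facet normal 0.354 0.935 -0.029
  outer loop
   vertex 2.5 4.5 4.9
   vertex 4.9 3.5 1.9
   vertex 0.8 5.0 0.2
  endloop
 endfacet
 facet normal 0.016 -0.055 -0.998
  outer loop
   vertex 4.0 2.3 0.4
   vertex 0.5 1.3 0.4
   vertex 0.8 5.0 0.2
  endloop
 endfacet
 facet normal 0.482 0.520 -0.705
  outer loop
   vertex 4.0 2.3 0.4
   vertex 0.8 5.0 0.2
   vertex 4.9 3.5 1.9
  endloop
 endfacet
 facet normal -0.966 0.091 0.243
  outer loop
   vertex 1.3 1.5 3.5
   vertex 0.8 5.0 0.2
   vertex 0.5 1.3 0.4
  endloop
 endfacet
 facet normal -0.914 0.201 0.352
  outer loop
   vertex 1.3 1.5 3.5
   vertex 2.5 4.5 4.9
   vertex 0.8 5.0 0.2
  endloop
 endfacet
 facet normal 0.796 0.223 0.562
  outer loop
   vertex 4.4 1.0 3.6
   vertex 4.9 3.5 1.9
   vertex 2.5 4.5 4.9
  endloop
 endfacet
 facet normal 0.899 -0.354 -0.256
  outer loop
   vertex 4.4 1.0 3.6
   vertex 4.0 2.3 0.4
   vertex 4.9 3.5 1.9
  endloop
 endfacet
 facet normal 0.199 -0.697 -0.689
  outer loop
   vertex 2.2 0.5 1.7
   vertex 0.5 1.3 0.4
   vertex 4.0 2.3 0.4
  endloop
 endfacet
 facet normal -0.534 -0.824 0.191
  outer loop
   vertex 2.2 0.5 1.7
   vertex 1.3 1.5 3.5
   vertex 0.5 1.3 0.4
  endloop
 endfacet
 facet normal -0.389 -0.874 0.291
  outer loop
   vertex 2.2 0.5 1.7
   vertex 3.4 0.5 3.3
   vertex 1.3 1.5 3.5
  endloop
 endfacet
 facet normal 0.502 -0.778 -0.377
  outer loop
   vertex 2.2 0.5 1.7
   vertex 4.4 1.0 3.6
   vertex 3.4 0.5 3.3
  endloop
 endfacet
 facet normal 0.503 -0.777 -0.378
  outer loop
   vertex 2.2 0.5 1.7
   vertex 4.0 2.3 0.4
   vertex 4.4 1.0 3.6
  endloop
 endfacet
 facet normal -0.688 -0.063 0.723
  outer loop
   vertex 2.0 1.9 4.2
   vertex 2.5 4.5 4.9
   vertex 1.3 1.5 3.5
  endloop
 endfacet
 facet normal -0.268 -0.696 0.666
  outer loop
   vertex 2.0 1.9 4.2
   vertex 1.3 1.5 3.5
   vertex 3.4 0.5 3.3
  endloop
 endfacet
 facet normal 0.132 -0.281 0.950
  outer loop
   vertex 2.0 1.9 4.2
   vertex 4.4 1.0 3.6
   vertex 2.5 4.5 4.9
  endloop
 endfacet
 facet normal 0.012 -0.532 0.847
  outer loop
   vertex 2.0 1.9 4.2
   vertex 3.4 0.5 3.3
   vertex 4.4 1.0 3.6
  endloop
 endfacet
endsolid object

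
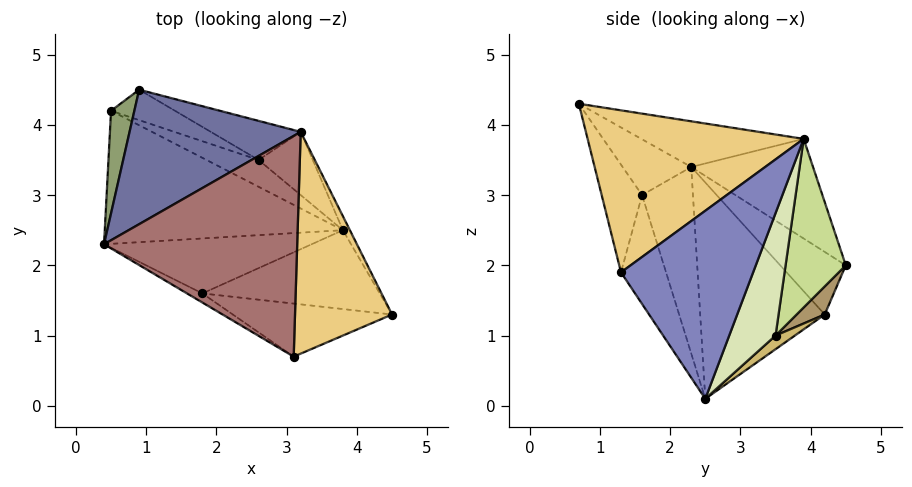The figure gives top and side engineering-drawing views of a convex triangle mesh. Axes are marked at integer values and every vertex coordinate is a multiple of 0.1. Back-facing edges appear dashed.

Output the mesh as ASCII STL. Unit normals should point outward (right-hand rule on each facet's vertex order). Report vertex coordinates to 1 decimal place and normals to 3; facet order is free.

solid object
 facet normal -0.419 0.553 0.720
  outer loop
   vertex 3.2 3.9 3.8
   vertex 0.9 4.5 2.0
   vertex 0.4 2.3 3.4
  endloop
 endfacet
 facet normal 0.884 0.466 -0.033
  outer loop
   vertex 3.2 3.9 3.8
   vertex 4.5 1.3 1.9
   vertex 3.8 2.5 0.1
  endloop
 endfacet
 facet normal -0.494 -0.674 -0.550
  outer loop
   vertex 1.8 1.6 3.0
   vertex 0.4 2.3 3.4
   vertex 3.8 2.5 0.1
  endloop
 endfacet
 facet normal -0.279 -0.846 -0.455
  outer loop
   vertex 1.8 1.6 3.0
   vertex 3.8 2.5 0.1
   vertex 4.5 1.3 1.9
  endloop
 endfacet
 facet normal -0.859 0.399 0.320
  outer loop
   vertex 0.5 4.2 1.3
   vertex 0.4 2.3 3.4
   vertex 0.9 4.5 2.0
  endloop
 endfacet
 facet normal -0.529 -0.616 -0.583
  outer loop
   vertex 0.5 4.2 1.3
   vertex 3.8 2.5 0.1
   vertex 0.4 2.3 3.4
  endloop
 endfacet
 facet normal 0.399 0.892 -0.213
  outer loop
   vertex 2.6 3.5 1.0
   vertex 0.9 4.5 2.0
   vertex 3.2 3.9 3.8
  endloop
 endfacet
 facet normal 0.516 0.825 -0.229
  outer loop
   vertex 2.6 3.5 1.0
   vertex 3.2 3.9 3.8
   vertex 3.8 2.5 0.1
  endloop
 endfacet
 facet normal 0.213 0.848 -0.485
  outer loop
   vertex 2.6 3.5 1.0
   vertex 0.5 4.2 1.3
   vertex 0.9 4.5 2.0
  endloop
 endfacet
 facet normal 0.164 0.761 -0.627
  outer loop
   vertex 2.6 3.5 1.0
   vertex 3.8 2.5 0.1
   vertex 0.5 4.2 1.3
  endloop
 endfacet
 facet normal 0.857 0.053 0.513
  outer loop
   vertex 3.1 0.7 4.3
   vertex 4.5 1.3 1.9
   vertex 3.2 3.9 3.8
  endloop
 endfacet
 facet normal -0.250 -0.895 -0.370
  outer loop
   vertex 3.1 0.7 4.3
   vertex 1.8 1.6 3.0
   vertex 4.5 1.3 1.9
  endloop
 endfacet
 facet normal -0.227 0.157 0.961
  outer loop
   vertex 3.1 0.7 4.3
   vertex 3.2 3.9 3.8
   vertex 0.4 2.3 3.4
  endloop
 endfacet
 facet normal -0.473 -0.871 -0.130
  outer loop
   vertex 3.1 0.7 4.3
   vertex 0.4 2.3 3.4
   vertex 1.8 1.6 3.0
  endloop
 endfacet
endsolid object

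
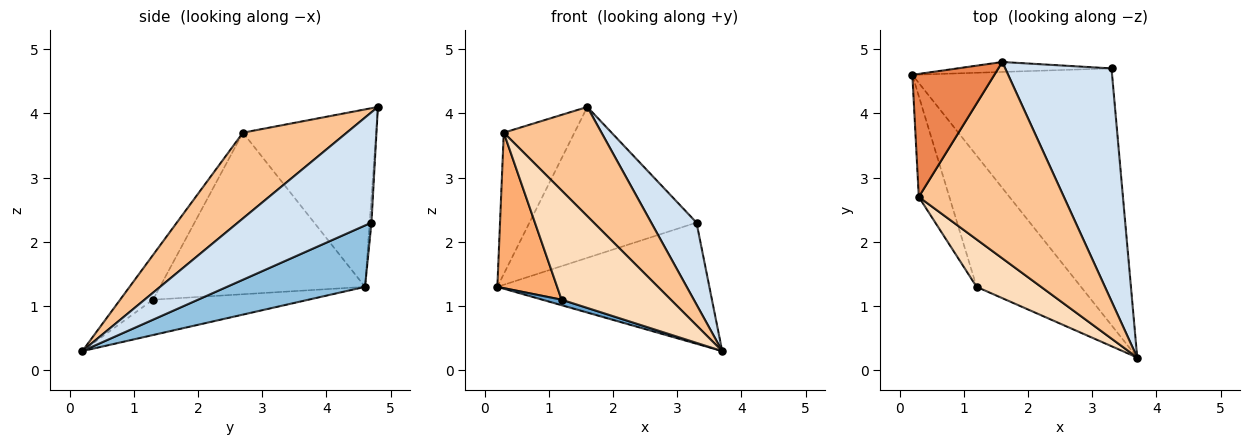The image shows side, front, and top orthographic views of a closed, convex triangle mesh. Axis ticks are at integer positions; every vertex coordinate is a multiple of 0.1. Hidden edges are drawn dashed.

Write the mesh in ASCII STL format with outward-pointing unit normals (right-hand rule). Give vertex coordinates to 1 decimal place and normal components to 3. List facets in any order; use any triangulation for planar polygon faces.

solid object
 facet normal -0.320 -0.040 -0.946
  outer loop
   vertex 1.2 1.3 1.1
   vertex 0.2 4.6 1.3
   vertex 3.7 0.2 0.3
  endloop
 endfacet
 facet normal 0.268 0.411 -0.871
  outer loop
   vertex 3.3 4.7 2.3
   vertex 3.7 0.2 0.3
   vertex 0.2 4.6 1.3
  endloop
 endfacet
 facet normal -0.011 0.998 -0.066
  outer loop
   vertex 3.3 4.7 2.3
   vertex 0.2 4.6 1.3
   vertex 1.6 4.8 4.1
  endloop
 endfacet
 facet normal 0.700 -0.237 0.674
  outer loop
   vertex 3.3 4.7 2.3
   vertex 1.6 4.8 4.1
   vertex 3.7 0.2 0.3
  endloop
 endfacet
 facet normal -0.818 0.434 0.378
  outer loop
   vertex 0.3 2.7 3.7
   vertex 1.6 4.8 4.1
   vertex 0.2 4.6 1.3
  endloop
 endfacet
 facet normal -0.945 -0.275 -0.179
  outer loop
   vertex 0.3 2.7 3.7
   vertex 0.2 4.6 1.3
   vertex 1.2 1.3 1.1
  endloop
 endfacet
 facet normal 0.459 -0.432 0.776
  outer loop
   vertex 0.3 2.7 3.7
   vertex 3.7 0.2 0.3
   vertex 1.6 4.8 4.1
  endloop
 endfacet
 facet normal -0.266 -0.884 0.384
  outer loop
   vertex 0.3 2.7 3.7
   vertex 1.2 1.3 1.1
   vertex 3.7 0.2 0.3
  endloop
 endfacet
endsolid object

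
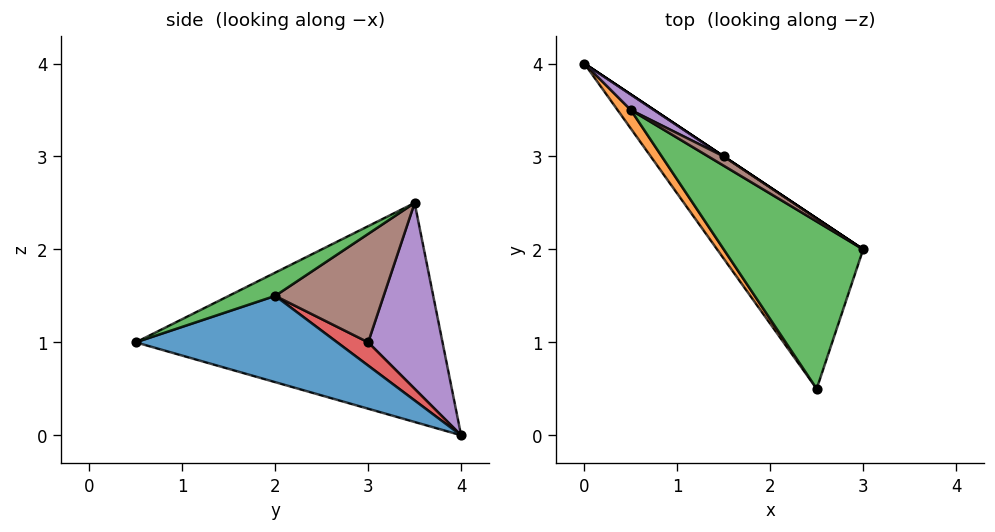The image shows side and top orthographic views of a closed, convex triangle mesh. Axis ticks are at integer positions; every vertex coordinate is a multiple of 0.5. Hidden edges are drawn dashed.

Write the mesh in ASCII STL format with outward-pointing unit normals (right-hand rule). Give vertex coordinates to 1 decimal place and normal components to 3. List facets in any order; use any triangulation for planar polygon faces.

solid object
 facet normal 0.505 0.117 -0.855
  outer loop
   vertex 2.5 0.5 1.0
   vertex 0.0 4.0 0.0
   vertex 3.0 2.0 1.5
  endloop
 endfacet
 facet normal -0.819 -0.571 0.050
  outer loop
   vertex 0.5 3.5 2.5
   vertex 0.0 4.0 0.0
   vertex 2.5 0.5 1.0
  endloop
 endfacet
 facet normal 0.153 -0.358 0.921
  outer loop
   vertex 0.5 3.5 2.5
   vertex 2.5 0.5 1.0
   vertex 3.0 2.0 1.5
  endloop
 endfacet
 facet normal 0.555 0.832 0.000
  outer loop
   vertex 1.5 3.0 1.0
   vertex 3.0 2.0 1.5
   vertex 0.0 4.0 0.0
  endloop
 endfacet
 facet normal 0.523 0.850 0.065
  outer loop
   vertex 1.5 3.0 1.0
   vertex 0.0 4.0 0.0
   vertex 0.5 3.5 2.5
  endloop
 endfacet
 facet normal 0.535 0.841 0.076
  outer loop
   vertex 1.5 3.0 1.0
   vertex 0.5 3.5 2.5
   vertex 3.0 2.0 1.5
  endloop
 endfacet
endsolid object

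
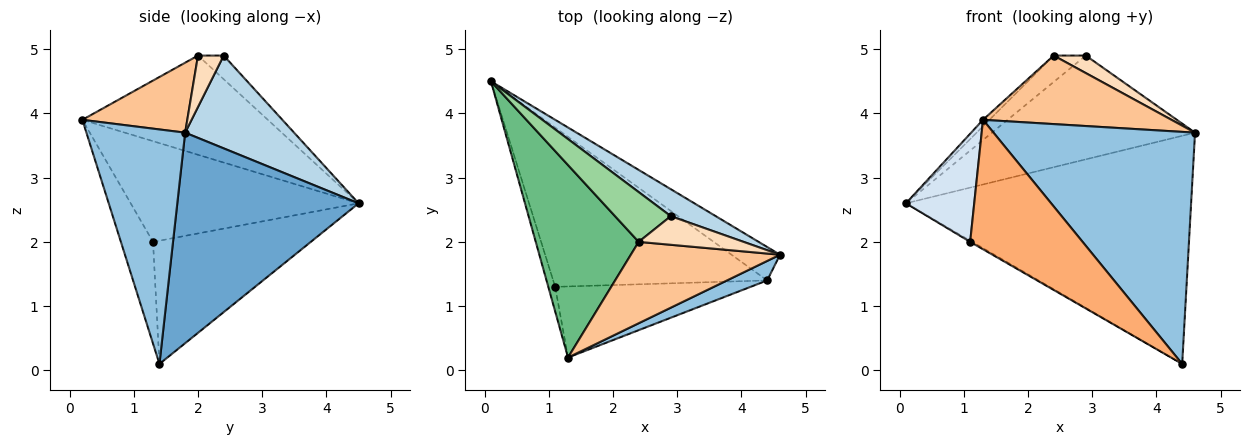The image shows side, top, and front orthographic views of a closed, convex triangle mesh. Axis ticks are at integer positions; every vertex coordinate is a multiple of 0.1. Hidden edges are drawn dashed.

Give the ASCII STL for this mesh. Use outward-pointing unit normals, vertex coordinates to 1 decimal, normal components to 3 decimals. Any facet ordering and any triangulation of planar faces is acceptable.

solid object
 facet normal 0.532 0.838 -0.123
  outer loop
   vertex 4.4 1.4 0.1
   vertex 0.1 4.5 2.6
   vertex 4.6 1.8 3.7
  endloop
 endfacet
 facet normal 0.439 -0.895 0.075
  outer loop
   vertex 4.4 1.4 0.1
   vertex 4.6 1.8 3.7
   vertex 1.3 0.2 3.9
  endloop
 endfacet
 facet normal 0.461 0.859 0.223
  outer loop
   vertex 2.9 2.4 4.9
   vertex 4.6 1.8 3.7
   vertex 0.1 4.5 2.6
  endloop
 endfacet
 facet normal -0.956 -0.286 -0.065
  outer loop
   vertex 1.1 1.3 2.0
   vertex 1.3 0.2 3.9
   vertex 0.1 4.5 2.6
  endloop
 endfacet
 facet normal -0.499 0.007 -0.867
  outer loop
   vertex 1.1 1.3 2.0
   vertex 0.1 4.5 2.6
   vertex 4.4 1.4 0.1
  endloop
 endfacet
 facet normal -0.243 -0.850 -0.467
  outer loop
   vertex 1.1 1.3 2.0
   vertex 4.4 1.4 0.1
   vertex 1.3 0.2 3.9
  endloop
 endfacet
 facet normal 0.338 -0.606 0.720
  outer loop
   vertex 2.4 2.0 4.9
   vertex 1.3 0.2 3.9
   vertex 4.6 1.8 3.7
  endloop
 endfacet
 facet normal 0.385 -0.482 0.787
  outer loop
   vertex 2.4 2.0 4.9
   vertex 4.6 1.8 3.7
   vertex 2.9 2.4 4.9
  endloop
 endfacet
 facet normal -0.694 0.024 0.720
  outer loop
   vertex 2.4 2.0 4.9
   vertex 0.1 4.5 2.6
   vertex 1.3 0.2 3.9
  endloop
 endfacet
 facet normal -0.351 0.439 0.827
  outer loop
   vertex 2.4 2.0 4.9
   vertex 2.9 2.4 4.9
   vertex 0.1 4.5 2.6
  endloop
 endfacet
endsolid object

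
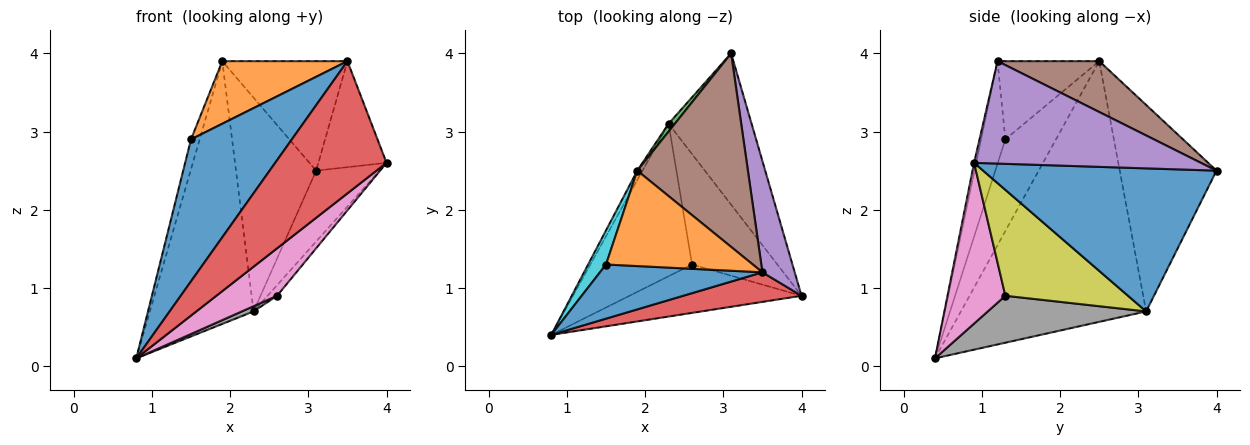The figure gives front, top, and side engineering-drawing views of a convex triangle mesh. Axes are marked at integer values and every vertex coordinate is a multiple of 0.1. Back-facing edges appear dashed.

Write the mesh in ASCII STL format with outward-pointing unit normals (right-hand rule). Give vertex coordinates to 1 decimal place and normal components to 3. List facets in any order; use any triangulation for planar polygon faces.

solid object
 facet normal 0.842 0.229 -0.489
  outer loop
   vertex 2.3 3.1 0.7
   vertex 3.1 4.0 2.5
   vertex 4.0 0.9 2.6
  endloop
 endfacet
 facet normal -0.872 0.489 -0.017
  outer loop
   vertex 2.3 3.1 0.7
   vertex 0.8 0.4 0.1
   vertex 1.9 2.5 3.9
  endloop
 endfacet
 facet normal -0.770 0.638 0.023
  outer loop
   vertex 2.3 3.1 0.7
   vertex 1.9 2.5 3.9
   vertex 3.1 4.0 2.5
  endloop
 endfacet
 facet normal -0.018 -0.976 0.218
  outer loop
   vertex 3.5 1.2 3.9
   vertex 0.8 0.4 0.1
   vertex 4.0 0.9 2.6
  endloop
 endfacet
 facet normal 0.917 0.275 0.289
  outer loop
   vertex 3.5 1.2 3.9
   vertex 4.0 0.9 2.6
   vertex 3.1 4.0 2.5
  endloop
 endfacet
 facet normal 0.371 0.457 0.808
  outer loop
   vertex 3.5 1.2 3.9
   vertex 3.1 4.0 2.5
   vertex 1.9 2.5 3.9
  endloop
 endfacet
 facet normal 0.555 -0.582 -0.594
  outer loop
   vertex 2.6 1.3 0.9
   vertex 4.0 0.9 2.6
   vertex 0.8 0.4 0.1
  endloop
 endfacet
 facet normal 0.419 -0.031 -0.908
  outer loop
   vertex 2.6 1.3 0.9
   vertex 0.8 0.4 0.1
   vertex 2.3 3.1 0.7
  endloop
 endfacet
 facet normal 0.777 0.060 -0.626
  outer loop
   vertex 2.6 1.3 0.9
   vertex 2.3 3.1 0.7
   vertex 4.0 0.9 2.6
  endloop
 endfacet
 facet normal -0.968 0.165 0.189
  outer loop
   vertex 1.5 1.3 2.9
   vertex 1.9 2.5 3.9
   vertex 0.8 0.4 0.1
  endloop
 endfacet
 facet normal -0.220 -0.911 0.348
  outer loop
   vertex 1.5 1.3 2.9
   vertex 0.8 0.4 0.1
   vertex 3.5 1.2 3.9
  endloop
 endfacet
 facet normal -0.407 -0.501 0.764
  outer loop
   vertex 1.5 1.3 2.9
   vertex 3.5 1.2 3.9
   vertex 1.9 2.5 3.9
  endloop
 endfacet
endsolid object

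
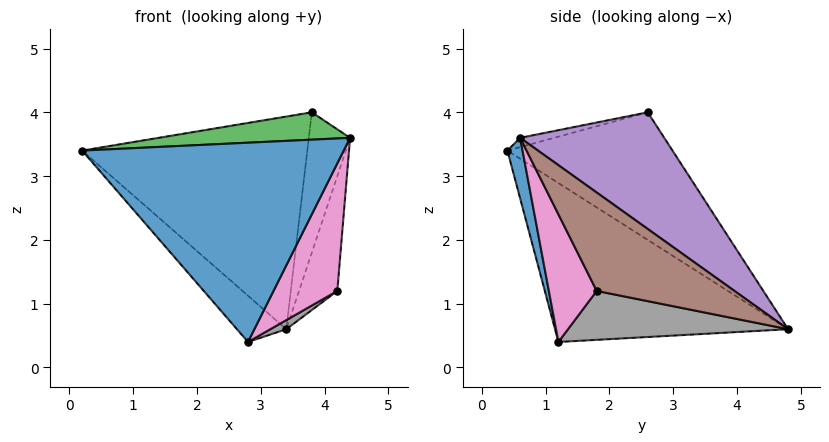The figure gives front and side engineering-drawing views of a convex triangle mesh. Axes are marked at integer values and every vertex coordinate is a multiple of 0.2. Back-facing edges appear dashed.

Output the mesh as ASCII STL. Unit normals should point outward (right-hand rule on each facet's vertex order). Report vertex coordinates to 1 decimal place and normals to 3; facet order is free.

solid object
 facet normal 0.057 -0.976 -0.211
  outer loop
   vertex 2.8 1.2 0.4
   vertex 4.4 0.6 3.6
   vertex 0.2 0.4 3.4
  endloop
 endfacet
 facet normal -0.767 0.162 -0.621
  outer loop
   vertex 2.8 1.2 0.4
   vertex 0.2 0.4 3.4
   vertex 3.4 4.8 0.6
  endloop
 endfacet
 facet normal -0.037 -0.207 0.978
  outer loop
   vertex 3.8 2.6 4.0
   vertex 0.2 0.4 3.4
   vertex 4.4 0.6 3.6
  endloop
 endfacet
 facet normal -0.509 0.694 0.509
  outer loop
   vertex 3.8 2.6 4.0
   vertex 3.4 4.8 0.6
   vertex 0.2 0.4 3.4
  endloop
 endfacet
 facet normal 0.959 0.275 0.065
  outer loop
   vertex 3.8 2.6 4.0
   vertex 4.4 0.6 3.6
   vertex 3.4 4.8 0.6
  endloop
 endfacet
 facet normal 0.962 0.267 0.053
  outer loop
   vertex 4.2 1.8 1.2
   vertex 3.4 4.8 0.6
   vertex 4.4 0.6 3.6
  endloop
 endfacet
 facet normal 0.547 -0.730 -0.410
  outer loop
   vertex 4.2 1.8 1.2
   vertex 4.4 0.6 3.6
   vertex 2.8 1.2 0.4
  endloop
 endfacet
 facet normal 0.508 -0.037 -0.861
  outer loop
   vertex 4.2 1.8 1.2
   vertex 2.8 1.2 0.4
   vertex 3.4 4.8 0.6
  endloop
 endfacet
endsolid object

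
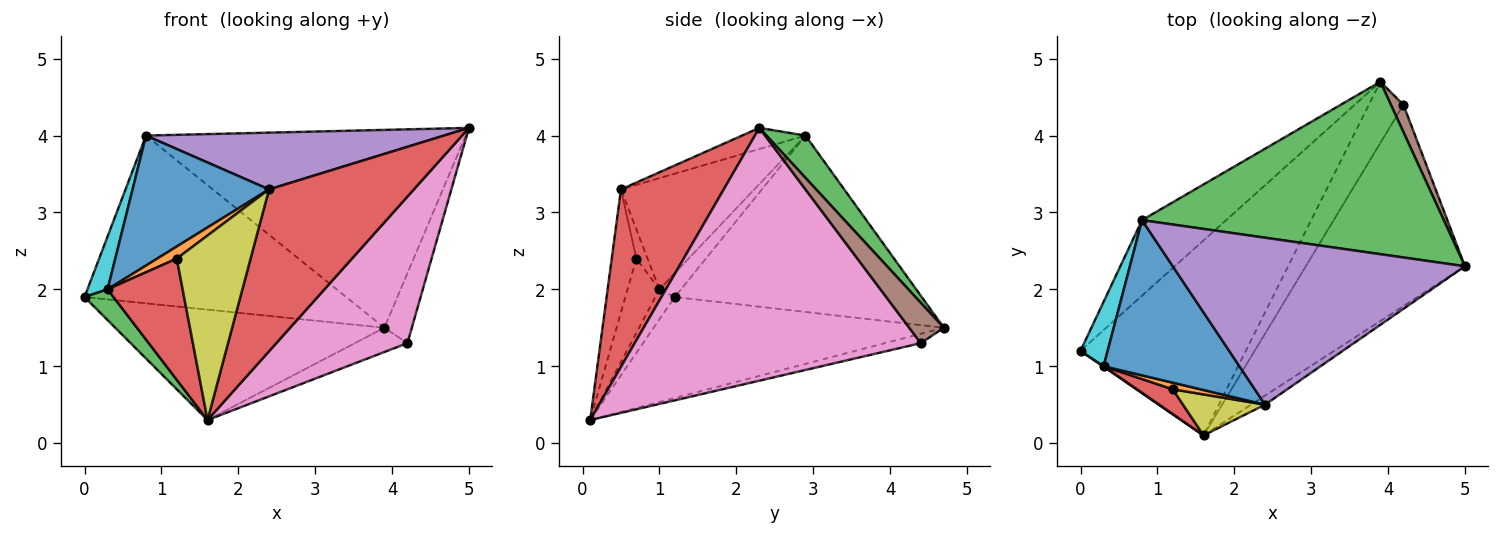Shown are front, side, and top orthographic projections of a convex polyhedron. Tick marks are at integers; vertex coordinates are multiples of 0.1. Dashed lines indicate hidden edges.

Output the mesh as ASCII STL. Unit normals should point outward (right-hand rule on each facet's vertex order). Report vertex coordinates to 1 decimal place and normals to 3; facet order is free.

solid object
 facet normal -0.469 0.435 -0.768
  outer loop
   vertex 1.6 0.1 0.3
   vertex 0.0 1.2 1.9
   vertex 3.9 4.7 1.5
  endloop
 endfacet
 facet normal -0.652 0.691 -0.311
  outer loop
   vertex 0.8 2.9 4.0
   vertex 3.9 4.7 1.5
   vertex 0.0 1.2 1.9
  endloop
 endfacet
 facet normal 0.092 0.751 0.654
  outer loop
   vertex 0.8 2.9 4.0
   vertex 5.0 2.3 4.1
   vertex 3.9 4.7 1.5
  endloop
 endfacet
 facet normal 0.578 -0.815 -0.046
  outer loop
   vertex 2.4 0.5 3.3
   vertex 1.6 0.1 0.3
   vertex 5.0 2.3 4.1
  endloop
 endfacet
 facet normal -0.068 -0.321 0.945
  outer loop
   vertex 2.4 0.5 3.3
   vertex 5.0 2.3 4.1
   vertex 0.8 2.9 4.0
  endloop
 endfacet
 facet normal 0.761 0.604 0.236
  outer loop
   vertex 4.2 4.4 1.3
   vertex 3.9 4.7 1.5
   vertex 5.0 2.3 4.1
  endloop
 endfacet
 facet normal 0.789 -0.362 -0.497
  outer loop
   vertex 4.2 4.4 1.3
   vertex 5.0 2.3 4.1
   vertex 1.6 0.1 0.3
  endloop
 endfacet
 facet normal -0.244 0.357 -0.902
  outer loop
   vertex 4.2 4.4 1.3
   vertex 1.6 0.1 0.3
   vertex 3.9 4.7 1.5
  endloop
 endfacet
 facet normal -0.309 -0.928 0.206
  outer loop
   vertex 1.2 0.7 2.4
   vertex 1.6 0.1 0.3
   vertex 2.4 0.5 3.3
  endloop
 endfacet
 facet normal -0.563 -0.525 0.639
  outer loop
   vertex 0.3 1.0 2.0
   vertex 0.8 2.9 4.0
   vertex 0.0 1.2 1.9
  endloop
 endfacet
 facet normal -0.532 -0.544 0.649
  outer loop
   vertex 0.3 1.0 2.0
   vertex 2.4 0.5 3.3
   vertex 0.8 2.9 4.0
  endloop
 endfacet
 facet normal -0.451 -0.783 0.427
  outer loop
   vertex 0.3 1.0 2.0
   vertex 1.2 0.7 2.4
   vertex 2.4 0.5 3.3
  endloop
 endfacet
 facet normal -0.558 -0.830 0.013
  outer loop
   vertex 0.3 1.0 2.0
   vertex 0.0 1.2 1.9
   vertex 1.6 0.1 0.3
  endloop
 endfacet
 facet normal -0.384 -0.905 0.185
  outer loop
   vertex 0.3 1.0 2.0
   vertex 1.6 0.1 0.3
   vertex 1.2 0.7 2.4
  endloop
 endfacet
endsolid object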